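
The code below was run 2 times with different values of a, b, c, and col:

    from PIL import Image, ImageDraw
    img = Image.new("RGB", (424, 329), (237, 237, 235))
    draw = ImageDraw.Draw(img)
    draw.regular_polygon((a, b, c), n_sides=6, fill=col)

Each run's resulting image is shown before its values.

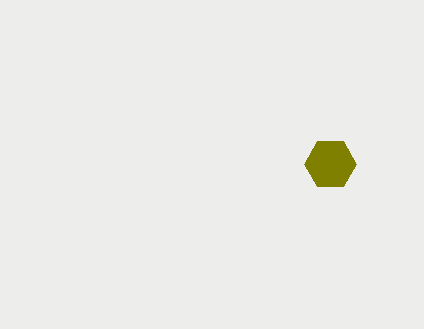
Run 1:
a = 330; b = 164; c = 26; col = 'olive'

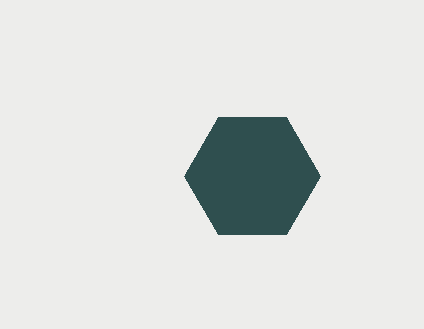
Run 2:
a = 252, b = 176, c = 68, col = 'darkslategray'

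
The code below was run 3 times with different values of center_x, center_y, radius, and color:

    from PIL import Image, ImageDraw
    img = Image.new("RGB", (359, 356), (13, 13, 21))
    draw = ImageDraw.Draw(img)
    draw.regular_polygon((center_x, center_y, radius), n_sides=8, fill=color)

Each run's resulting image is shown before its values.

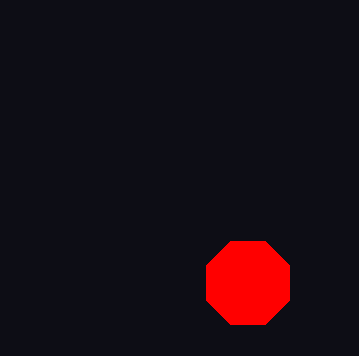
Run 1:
center_x = 248
center_y = 283
radius = 45
color = 'red'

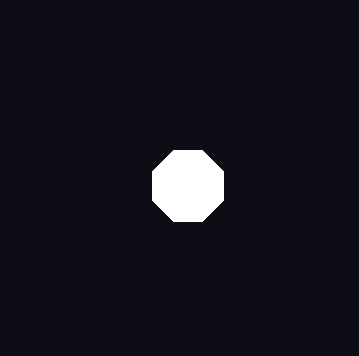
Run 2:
center_x = 188
center_y = 186
radius = 38
color = 'white'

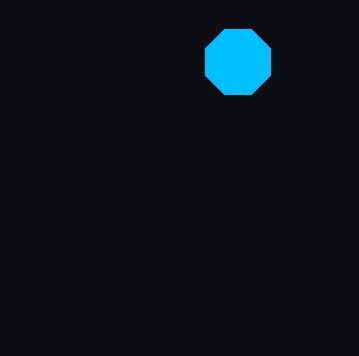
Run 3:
center_x = 238
center_y = 62
radius = 35
color = 'deepskyblue'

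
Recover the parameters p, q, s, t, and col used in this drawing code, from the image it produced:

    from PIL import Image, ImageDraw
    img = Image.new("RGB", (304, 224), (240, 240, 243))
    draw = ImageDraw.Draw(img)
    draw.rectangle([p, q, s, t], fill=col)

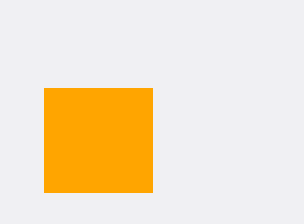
p = 44
q = 88
s = 152
t = 192
col = 'orange'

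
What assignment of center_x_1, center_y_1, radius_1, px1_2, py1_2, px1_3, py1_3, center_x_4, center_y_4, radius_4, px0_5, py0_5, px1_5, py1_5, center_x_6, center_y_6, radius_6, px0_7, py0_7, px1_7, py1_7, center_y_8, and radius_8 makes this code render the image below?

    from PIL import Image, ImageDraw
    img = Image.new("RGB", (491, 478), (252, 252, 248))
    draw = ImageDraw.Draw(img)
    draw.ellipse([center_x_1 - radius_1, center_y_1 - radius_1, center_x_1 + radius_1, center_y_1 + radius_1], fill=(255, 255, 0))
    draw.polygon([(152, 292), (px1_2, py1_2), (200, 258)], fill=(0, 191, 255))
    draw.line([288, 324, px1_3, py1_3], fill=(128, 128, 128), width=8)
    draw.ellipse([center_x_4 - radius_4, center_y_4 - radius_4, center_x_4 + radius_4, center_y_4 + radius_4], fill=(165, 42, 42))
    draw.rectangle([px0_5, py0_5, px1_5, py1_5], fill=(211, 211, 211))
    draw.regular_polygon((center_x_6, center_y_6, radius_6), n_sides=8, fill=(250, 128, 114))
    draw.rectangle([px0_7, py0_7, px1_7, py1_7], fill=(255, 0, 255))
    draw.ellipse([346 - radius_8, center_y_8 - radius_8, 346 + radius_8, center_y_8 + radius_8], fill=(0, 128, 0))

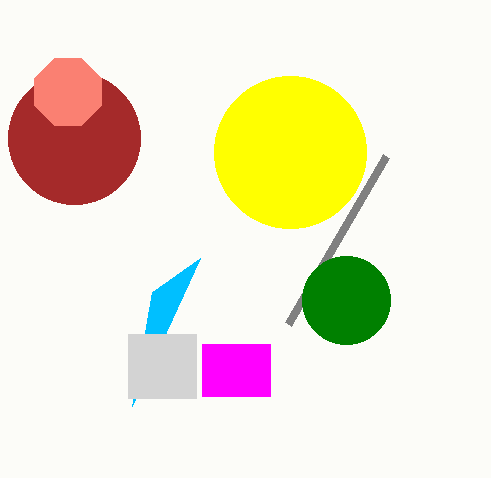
center_x_1 = 290, center_y_1 = 152, radius_1 = 76, px1_2 = 132, py1_2 = 406, px1_3 = 386, py1_3 = 156, center_x_4 = 74, center_y_4 = 138, radius_4 = 66, px0_5 = 128, py0_5 = 334, px1_5 = 196, py1_5 = 398, center_x_6 = 68, center_y_6 = 92, radius_6 = 36, px0_7 = 202, py0_7 = 344, px1_7 = 270, py1_7 = 396, center_y_8 = 300, radius_8 = 44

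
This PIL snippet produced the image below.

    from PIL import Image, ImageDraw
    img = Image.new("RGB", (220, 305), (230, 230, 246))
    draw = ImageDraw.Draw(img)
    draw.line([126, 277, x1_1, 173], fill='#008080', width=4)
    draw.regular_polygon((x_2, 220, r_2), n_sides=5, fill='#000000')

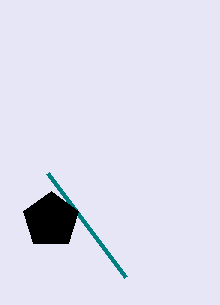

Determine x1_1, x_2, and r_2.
x1_1 = 48, x_2 = 51, r_2 = 29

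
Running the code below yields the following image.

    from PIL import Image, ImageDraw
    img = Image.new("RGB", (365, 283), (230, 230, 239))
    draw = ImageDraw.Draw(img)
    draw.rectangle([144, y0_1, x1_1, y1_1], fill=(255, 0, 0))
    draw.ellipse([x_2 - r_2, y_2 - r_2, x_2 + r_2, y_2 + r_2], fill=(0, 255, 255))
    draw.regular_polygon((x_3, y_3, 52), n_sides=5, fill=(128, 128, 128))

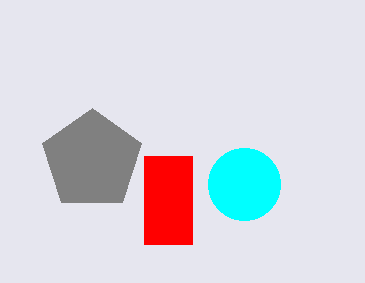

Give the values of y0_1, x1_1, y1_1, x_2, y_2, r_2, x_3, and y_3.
y0_1 = 156, x1_1 = 192, y1_1 = 244, x_2 = 244, y_2 = 184, r_2 = 36, x_3 = 92, y_3 = 160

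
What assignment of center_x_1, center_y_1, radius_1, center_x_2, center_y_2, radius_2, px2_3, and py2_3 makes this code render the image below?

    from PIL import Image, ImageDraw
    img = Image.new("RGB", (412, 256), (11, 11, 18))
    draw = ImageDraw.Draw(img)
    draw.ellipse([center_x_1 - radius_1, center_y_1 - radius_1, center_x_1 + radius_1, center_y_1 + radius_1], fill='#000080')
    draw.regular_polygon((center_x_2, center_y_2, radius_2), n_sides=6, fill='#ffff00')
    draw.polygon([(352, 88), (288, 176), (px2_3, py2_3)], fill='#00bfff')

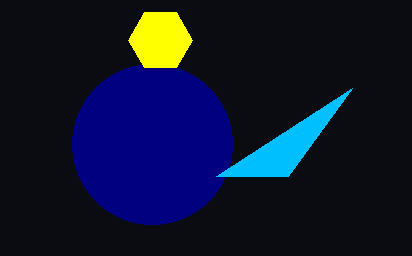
center_x_1 = 152; center_y_1 = 144; radius_1 = 80; center_x_2 = 160; center_y_2 = 40; radius_2 = 32; px2_3 = 216; py2_3 = 176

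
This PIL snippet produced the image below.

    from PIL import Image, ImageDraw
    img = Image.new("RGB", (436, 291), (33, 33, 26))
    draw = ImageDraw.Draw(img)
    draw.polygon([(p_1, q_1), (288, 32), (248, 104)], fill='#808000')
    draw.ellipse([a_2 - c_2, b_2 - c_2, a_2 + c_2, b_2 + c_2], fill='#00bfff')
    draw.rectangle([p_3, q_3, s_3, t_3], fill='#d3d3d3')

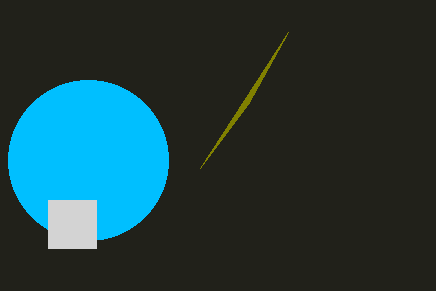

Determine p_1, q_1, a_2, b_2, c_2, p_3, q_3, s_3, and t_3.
p_1 = 200
q_1 = 168
a_2 = 88
b_2 = 160
c_2 = 80
p_3 = 48
q_3 = 200
s_3 = 96
t_3 = 248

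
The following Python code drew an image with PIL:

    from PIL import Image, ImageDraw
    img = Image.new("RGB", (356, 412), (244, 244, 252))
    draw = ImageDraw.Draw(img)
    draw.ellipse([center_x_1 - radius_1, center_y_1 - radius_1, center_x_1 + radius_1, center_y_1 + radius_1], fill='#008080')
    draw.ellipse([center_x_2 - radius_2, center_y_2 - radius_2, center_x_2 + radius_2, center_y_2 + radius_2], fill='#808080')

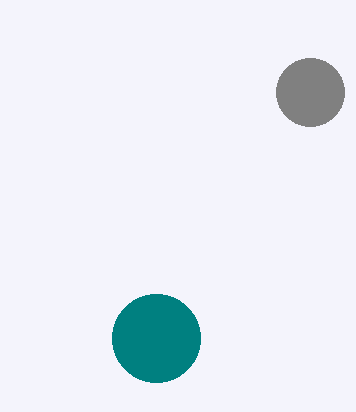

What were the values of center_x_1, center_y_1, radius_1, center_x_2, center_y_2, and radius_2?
center_x_1 = 156, center_y_1 = 338, radius_1 = 44, center_x_2 = 310, center_y_2 = 92, radius_2 = 34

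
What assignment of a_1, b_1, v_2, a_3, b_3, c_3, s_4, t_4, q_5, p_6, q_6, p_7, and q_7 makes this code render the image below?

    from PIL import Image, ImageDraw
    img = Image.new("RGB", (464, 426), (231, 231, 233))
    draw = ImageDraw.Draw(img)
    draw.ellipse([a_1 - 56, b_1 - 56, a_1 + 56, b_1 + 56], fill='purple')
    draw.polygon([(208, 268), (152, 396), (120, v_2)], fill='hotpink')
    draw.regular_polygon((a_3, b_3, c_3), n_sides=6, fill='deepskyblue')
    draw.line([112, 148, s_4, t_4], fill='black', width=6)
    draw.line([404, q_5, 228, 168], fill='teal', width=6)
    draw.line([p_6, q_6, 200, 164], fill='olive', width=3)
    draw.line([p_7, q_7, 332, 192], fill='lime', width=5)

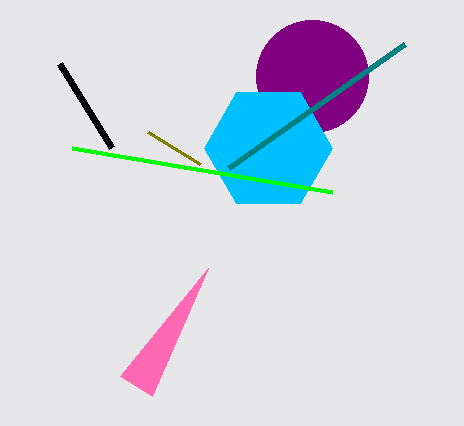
a_1 = 312; b_1 = 76; v_2 = 376; a_3 = 268; b_3 = 148; c_3 = 64; s_4 = 60; t_4 = 64; q_5 = 44; p_6 = 148; q_6 = 132; p_7 = 72; q_7 = 148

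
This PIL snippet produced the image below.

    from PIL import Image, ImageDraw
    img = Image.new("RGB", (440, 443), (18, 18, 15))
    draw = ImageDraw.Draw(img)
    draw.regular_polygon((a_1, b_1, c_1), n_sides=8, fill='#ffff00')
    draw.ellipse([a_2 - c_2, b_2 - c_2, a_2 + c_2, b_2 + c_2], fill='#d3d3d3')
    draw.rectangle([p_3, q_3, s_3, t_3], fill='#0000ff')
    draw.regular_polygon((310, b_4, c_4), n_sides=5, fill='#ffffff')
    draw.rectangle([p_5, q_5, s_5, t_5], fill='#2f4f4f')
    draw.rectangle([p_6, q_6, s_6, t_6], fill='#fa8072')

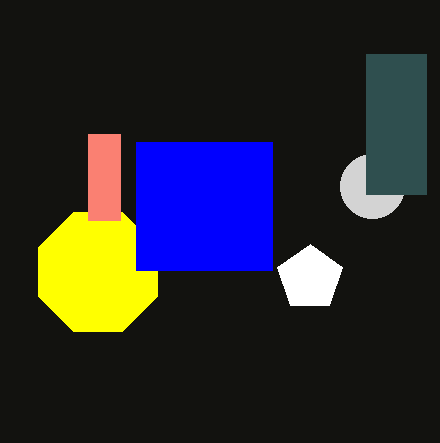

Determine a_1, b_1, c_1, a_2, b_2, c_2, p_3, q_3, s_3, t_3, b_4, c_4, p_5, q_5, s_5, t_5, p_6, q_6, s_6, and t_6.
a_1 = 98
b_1 = 272
c_1 = 64
a_2 = 372
b_2 = 186
c_2 = 32
p_3 = 136
q_3 = 142
s_3 = 272
t_3 = 270
b_4 = 278
c_4 = 34
p_5 = 366
q_5 = 54
s_5 = 426
t_5 = 194
p_6 = 88
q_6 = 134
s_6 = 120
t_6 = 220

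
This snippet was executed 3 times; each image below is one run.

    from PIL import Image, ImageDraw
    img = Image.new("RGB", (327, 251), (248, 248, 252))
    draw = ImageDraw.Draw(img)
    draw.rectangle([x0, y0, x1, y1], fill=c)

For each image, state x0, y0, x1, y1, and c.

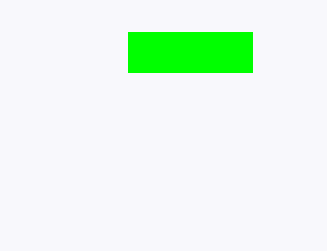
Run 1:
x0 = 128; y0 = 32; x1 = 252; y1 = 72; c = 'lime'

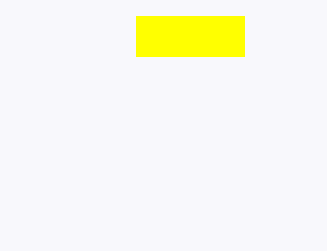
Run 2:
x0 = 136; y0 = 16; x1 = 244; y1 = 56; c = 'yellow'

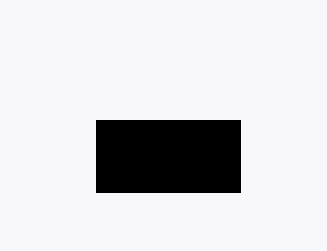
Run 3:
x0 = 96; y0 = 120; x1 = 240; y1 = 192; c = 'black'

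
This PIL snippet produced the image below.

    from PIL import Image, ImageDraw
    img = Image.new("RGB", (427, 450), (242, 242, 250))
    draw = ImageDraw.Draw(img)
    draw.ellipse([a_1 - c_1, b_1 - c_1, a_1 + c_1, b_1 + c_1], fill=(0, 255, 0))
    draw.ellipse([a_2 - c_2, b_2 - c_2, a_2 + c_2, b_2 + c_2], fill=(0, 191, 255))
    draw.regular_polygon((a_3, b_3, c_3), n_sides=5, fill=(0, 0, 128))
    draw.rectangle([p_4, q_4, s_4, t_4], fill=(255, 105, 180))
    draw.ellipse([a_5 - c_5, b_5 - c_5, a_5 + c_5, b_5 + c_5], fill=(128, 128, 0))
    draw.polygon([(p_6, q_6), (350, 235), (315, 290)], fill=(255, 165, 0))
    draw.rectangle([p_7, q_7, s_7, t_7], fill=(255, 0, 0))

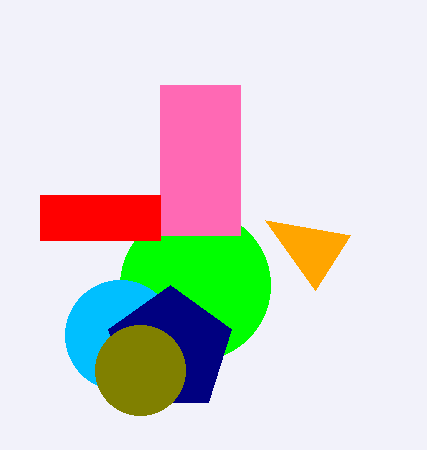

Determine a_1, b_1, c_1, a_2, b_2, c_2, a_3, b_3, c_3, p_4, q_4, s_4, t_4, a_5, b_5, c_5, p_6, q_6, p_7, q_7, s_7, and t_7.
a_1 = 195, b_1 = 285, c_1 = 75, a_2 = 120, b_2 = 335, c_2 = 55, a_3 = 170, b_3 = 350, c_3 = 65, p_4 = 160, q_4 = 85, s_4 = 240, t_4 = 235, a_5 = 140, b_5 = 370, c_5 = 45, p_6 = 265, q_6 = 220, p_7 = 40, q_7 = 195, s_7 = 160, t_7 = 240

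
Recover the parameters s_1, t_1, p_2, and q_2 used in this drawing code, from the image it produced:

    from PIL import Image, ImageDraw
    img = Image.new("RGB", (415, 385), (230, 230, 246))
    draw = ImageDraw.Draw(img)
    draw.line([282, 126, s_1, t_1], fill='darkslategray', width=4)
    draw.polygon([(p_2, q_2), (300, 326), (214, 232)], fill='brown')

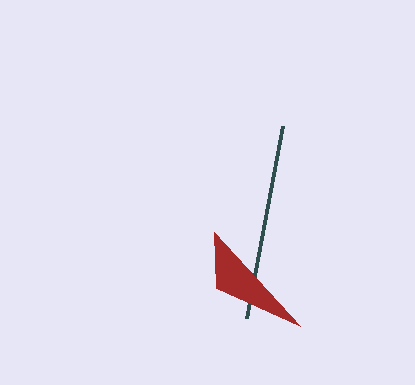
s_1 = 246, t_1 = 318, p_2 = 216, q_2 = 288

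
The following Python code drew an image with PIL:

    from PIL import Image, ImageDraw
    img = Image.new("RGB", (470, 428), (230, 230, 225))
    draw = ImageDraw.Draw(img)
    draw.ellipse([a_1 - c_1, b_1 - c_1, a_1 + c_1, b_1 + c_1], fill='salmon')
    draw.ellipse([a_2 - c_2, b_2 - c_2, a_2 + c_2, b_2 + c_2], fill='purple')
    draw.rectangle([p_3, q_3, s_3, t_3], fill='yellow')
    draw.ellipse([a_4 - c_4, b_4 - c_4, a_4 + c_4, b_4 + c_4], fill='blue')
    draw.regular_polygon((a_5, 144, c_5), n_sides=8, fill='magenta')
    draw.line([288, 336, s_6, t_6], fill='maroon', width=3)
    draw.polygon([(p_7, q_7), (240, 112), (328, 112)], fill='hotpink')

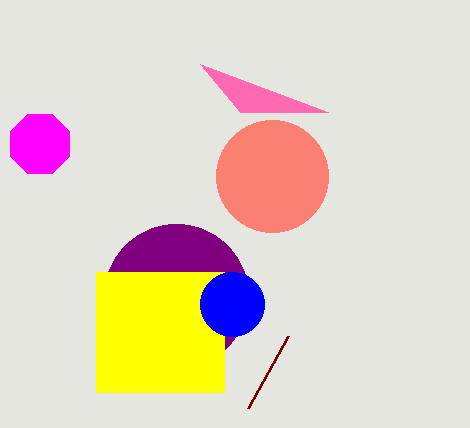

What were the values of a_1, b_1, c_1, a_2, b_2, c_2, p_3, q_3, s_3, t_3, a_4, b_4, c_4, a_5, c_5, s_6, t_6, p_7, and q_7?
a_1 = 272; b_1 = 176; c_1 = 56; a_2 = 176; b_2 = 296; c_2 = 72; p_3 = 96; q_3 = 272; s_3 = 224; t_3 = 392; a_4 = 232; b_4 = 304; c_4 = 32; a_5 = 40; c_5 = 32; s_6 = 248; t_6 = 408; p_7 = 200; q_7 = 64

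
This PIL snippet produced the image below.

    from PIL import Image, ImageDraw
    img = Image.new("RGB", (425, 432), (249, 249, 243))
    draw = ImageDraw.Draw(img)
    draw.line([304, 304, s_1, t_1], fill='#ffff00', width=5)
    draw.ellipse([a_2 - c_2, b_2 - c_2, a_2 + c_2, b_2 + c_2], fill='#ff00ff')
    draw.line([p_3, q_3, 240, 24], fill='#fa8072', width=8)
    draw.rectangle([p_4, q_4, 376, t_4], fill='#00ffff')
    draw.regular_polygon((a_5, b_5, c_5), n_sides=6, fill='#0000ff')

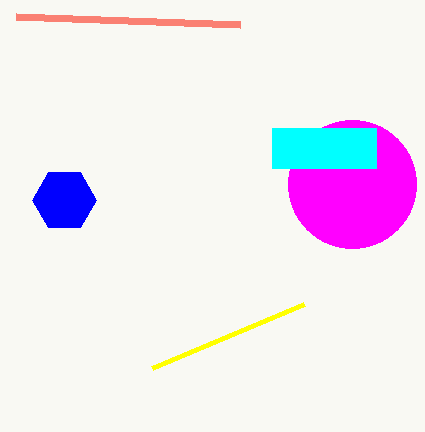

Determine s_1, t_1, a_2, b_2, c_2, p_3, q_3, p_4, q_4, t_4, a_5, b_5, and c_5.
s_1 = 152; t_1 = 368; a_2 = 352; b_2 = 184; c_2 = 64; p_3 = 16; q_3 = 16; p_4 = 272; q_4 = 128; t_4 = 168; a_5 = 64; b_5 = 200; c_5 = 32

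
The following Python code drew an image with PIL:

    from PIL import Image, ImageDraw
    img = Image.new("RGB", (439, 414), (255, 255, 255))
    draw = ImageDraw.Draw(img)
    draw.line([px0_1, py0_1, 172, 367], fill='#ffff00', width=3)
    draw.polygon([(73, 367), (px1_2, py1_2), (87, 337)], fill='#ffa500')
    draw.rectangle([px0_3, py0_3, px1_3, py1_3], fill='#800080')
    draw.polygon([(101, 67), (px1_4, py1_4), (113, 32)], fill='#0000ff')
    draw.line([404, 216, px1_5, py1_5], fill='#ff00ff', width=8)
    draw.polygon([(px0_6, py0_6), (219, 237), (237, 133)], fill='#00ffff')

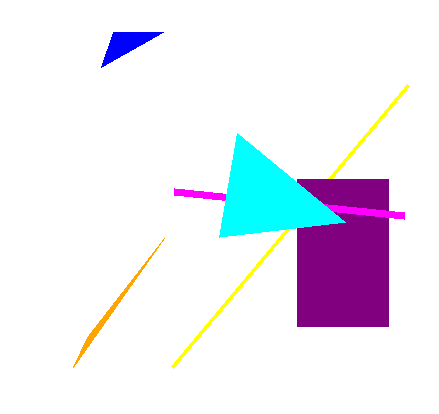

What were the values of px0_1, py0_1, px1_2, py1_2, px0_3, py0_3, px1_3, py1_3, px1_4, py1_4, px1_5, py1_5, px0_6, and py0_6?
px0_1 = 408
py0_1 = 85
px1_2 = 164
py1_2 = 238
px0_3 = 297
py0_3 = 179
px1_3 = 388
py1_3 = 326
px1_4 = 163
py1_4 = 32
px1_5 = 174
py1_5 = 192
px0_6 = 345
py0_6 = 222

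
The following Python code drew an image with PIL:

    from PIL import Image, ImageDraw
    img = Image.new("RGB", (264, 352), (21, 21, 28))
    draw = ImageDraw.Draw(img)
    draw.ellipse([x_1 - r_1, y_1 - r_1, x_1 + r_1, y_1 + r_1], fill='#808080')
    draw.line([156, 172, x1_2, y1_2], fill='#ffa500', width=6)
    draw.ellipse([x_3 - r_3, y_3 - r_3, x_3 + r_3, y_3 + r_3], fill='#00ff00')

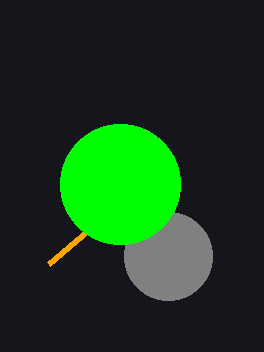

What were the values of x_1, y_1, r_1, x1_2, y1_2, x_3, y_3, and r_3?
x_1 = 168; y_1 = 256; r_1 = 44; x1_2 = 48; y1_2 = 264; x_3 = 120; y_3 = 184; r_3 = 60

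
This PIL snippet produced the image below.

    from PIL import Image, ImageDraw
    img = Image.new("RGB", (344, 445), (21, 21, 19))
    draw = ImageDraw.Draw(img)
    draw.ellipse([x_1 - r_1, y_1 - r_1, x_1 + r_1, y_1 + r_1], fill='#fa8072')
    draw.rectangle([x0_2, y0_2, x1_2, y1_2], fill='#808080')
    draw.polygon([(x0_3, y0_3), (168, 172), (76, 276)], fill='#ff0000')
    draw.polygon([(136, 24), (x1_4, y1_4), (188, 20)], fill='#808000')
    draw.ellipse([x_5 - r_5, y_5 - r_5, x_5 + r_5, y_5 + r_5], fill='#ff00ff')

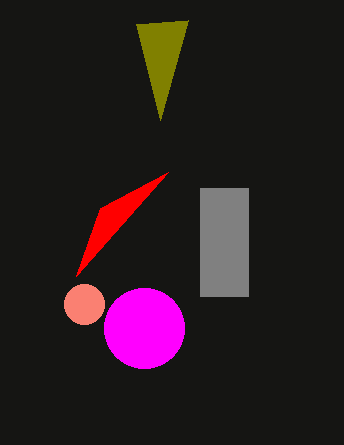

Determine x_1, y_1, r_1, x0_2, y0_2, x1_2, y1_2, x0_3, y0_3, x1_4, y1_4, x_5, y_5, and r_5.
x_1 = 84, y_1 = 304, r_1 = 20, x0_2 = 200, y0_2 = 188, x1_2 = 248, y1_2 = 296, x0_3 = 100, y0_3 = 208, x1_4 = 160, y1_4 = 120, x_5 = 144, y_5 = 328, r_5 = 40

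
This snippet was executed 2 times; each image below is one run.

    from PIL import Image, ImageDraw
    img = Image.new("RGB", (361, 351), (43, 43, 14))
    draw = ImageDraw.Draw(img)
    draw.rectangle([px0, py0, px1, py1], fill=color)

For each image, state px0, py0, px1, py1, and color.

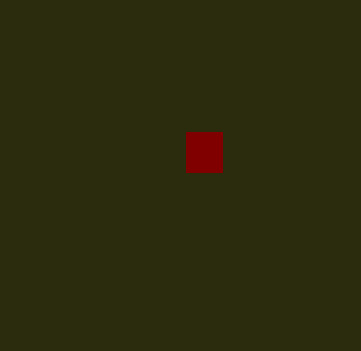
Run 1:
px0 = 186, py0 = 132, px1 = 222, py1 = 172, color = 'maroon'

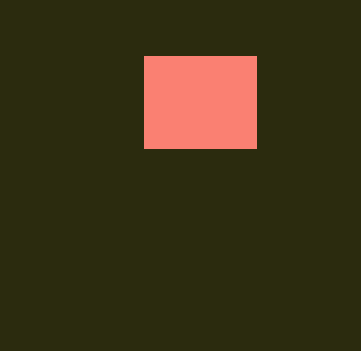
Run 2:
px0 = 144, py0 = 56, px1 = 256, py1 = 148, color = 'salmon'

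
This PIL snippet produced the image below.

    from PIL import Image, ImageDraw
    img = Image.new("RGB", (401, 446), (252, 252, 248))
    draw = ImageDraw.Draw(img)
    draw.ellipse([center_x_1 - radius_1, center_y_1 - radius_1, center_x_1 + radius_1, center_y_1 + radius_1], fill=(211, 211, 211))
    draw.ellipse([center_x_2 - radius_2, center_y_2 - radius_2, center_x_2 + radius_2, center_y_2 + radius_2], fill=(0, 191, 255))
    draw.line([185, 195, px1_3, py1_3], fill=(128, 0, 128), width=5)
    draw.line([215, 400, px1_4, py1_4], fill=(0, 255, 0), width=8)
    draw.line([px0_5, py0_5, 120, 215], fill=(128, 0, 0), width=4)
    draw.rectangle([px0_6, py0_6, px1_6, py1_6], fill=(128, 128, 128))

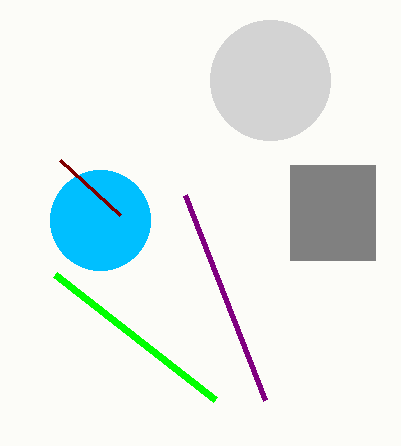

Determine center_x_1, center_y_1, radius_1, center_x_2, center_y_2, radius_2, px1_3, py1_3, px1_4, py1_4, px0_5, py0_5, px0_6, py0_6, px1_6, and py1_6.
center_x_1 = 270
center_y_1 = 80
radius_1 = 60
center_x_2 = 100
center_y_2 = 220
radius_2 = 50
px1_3 = 265
py1_3 = 400
px1_4 = 55
py1_4 = 275
px0_5 = 60
py0_5 = 160
px0_6 = 290
py0_6 = 165
px1_6 = 375
py1_6 = 260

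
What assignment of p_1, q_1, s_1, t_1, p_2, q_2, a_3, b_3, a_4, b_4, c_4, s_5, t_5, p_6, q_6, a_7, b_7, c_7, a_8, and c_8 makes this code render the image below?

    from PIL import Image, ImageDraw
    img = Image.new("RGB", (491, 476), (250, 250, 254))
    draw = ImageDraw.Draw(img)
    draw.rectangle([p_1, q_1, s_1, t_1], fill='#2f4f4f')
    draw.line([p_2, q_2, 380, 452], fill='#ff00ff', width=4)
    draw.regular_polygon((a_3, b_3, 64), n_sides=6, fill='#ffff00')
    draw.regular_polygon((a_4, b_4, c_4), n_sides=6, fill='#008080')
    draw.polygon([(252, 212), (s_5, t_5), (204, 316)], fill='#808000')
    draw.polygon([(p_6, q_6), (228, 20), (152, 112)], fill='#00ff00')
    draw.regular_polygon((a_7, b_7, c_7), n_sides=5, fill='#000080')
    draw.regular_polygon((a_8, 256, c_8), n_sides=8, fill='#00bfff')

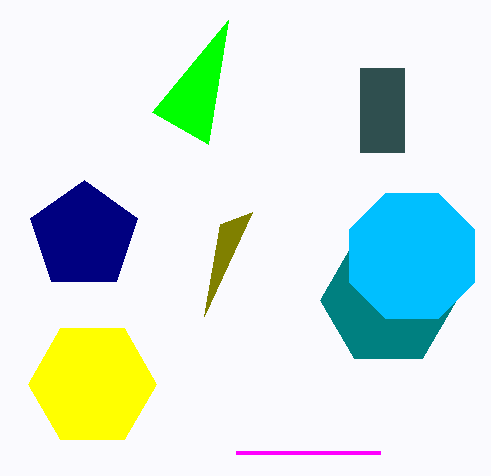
p_1 = 360, q_1 = 68, s_1 = 404, t_1 = 152, p_2 = 236, q_2 = 452, a_3 = 92, b_3 = 384, a_4 = 388, b_4 = 300, c_4 = 68, s_5 = 220, t_5 = 224, p_6 = 208, q_6 = 144, a_7 = 84, b_7 = 236, c_7 = 56, a_8 = 412, c_8 = 68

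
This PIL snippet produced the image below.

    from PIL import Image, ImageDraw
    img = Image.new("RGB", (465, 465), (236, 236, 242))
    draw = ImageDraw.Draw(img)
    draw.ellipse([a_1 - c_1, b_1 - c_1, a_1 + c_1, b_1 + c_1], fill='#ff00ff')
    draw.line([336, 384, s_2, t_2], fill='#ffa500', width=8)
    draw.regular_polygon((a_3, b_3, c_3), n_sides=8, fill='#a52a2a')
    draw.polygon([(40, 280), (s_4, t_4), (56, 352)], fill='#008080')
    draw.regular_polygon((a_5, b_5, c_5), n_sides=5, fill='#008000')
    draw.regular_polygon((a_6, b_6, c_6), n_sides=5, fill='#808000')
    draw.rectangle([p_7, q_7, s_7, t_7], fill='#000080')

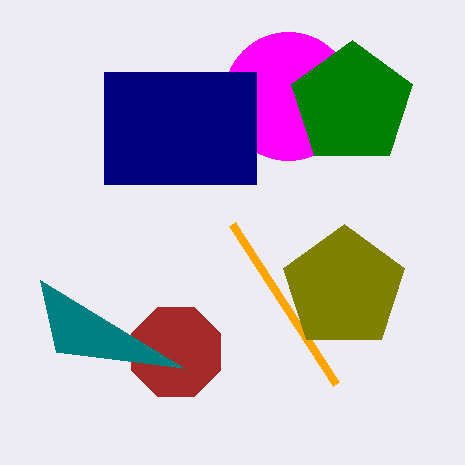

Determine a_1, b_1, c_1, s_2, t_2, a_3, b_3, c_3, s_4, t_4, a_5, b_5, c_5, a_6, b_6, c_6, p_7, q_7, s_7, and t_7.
a_1 = 288
b_1 = 96
c_1 = 64
s_2 = 232
t_2 = 224
a_3 = 176
b_3 = 352
c_3 = 48
s_4 = 184
t_4 = 368
a_5 = 352
b_5 = 104
c_5 = 64
a_6 = 344
b_6 = 288
c_6 = 64
p_7 = 104
q_7 = 72
s_7 = 256
t_7 = 184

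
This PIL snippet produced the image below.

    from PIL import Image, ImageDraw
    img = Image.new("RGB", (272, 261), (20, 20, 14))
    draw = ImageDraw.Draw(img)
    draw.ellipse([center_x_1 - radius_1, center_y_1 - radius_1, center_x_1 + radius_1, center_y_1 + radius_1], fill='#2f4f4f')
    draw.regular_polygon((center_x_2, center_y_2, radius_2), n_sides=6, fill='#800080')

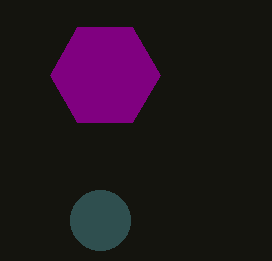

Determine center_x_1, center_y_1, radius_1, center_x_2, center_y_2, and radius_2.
center_x_1 = 100; center_y_1 = 220; radius_1 = 30; center_x_2 = 105; center_y_2 = 75; radius_2 = 55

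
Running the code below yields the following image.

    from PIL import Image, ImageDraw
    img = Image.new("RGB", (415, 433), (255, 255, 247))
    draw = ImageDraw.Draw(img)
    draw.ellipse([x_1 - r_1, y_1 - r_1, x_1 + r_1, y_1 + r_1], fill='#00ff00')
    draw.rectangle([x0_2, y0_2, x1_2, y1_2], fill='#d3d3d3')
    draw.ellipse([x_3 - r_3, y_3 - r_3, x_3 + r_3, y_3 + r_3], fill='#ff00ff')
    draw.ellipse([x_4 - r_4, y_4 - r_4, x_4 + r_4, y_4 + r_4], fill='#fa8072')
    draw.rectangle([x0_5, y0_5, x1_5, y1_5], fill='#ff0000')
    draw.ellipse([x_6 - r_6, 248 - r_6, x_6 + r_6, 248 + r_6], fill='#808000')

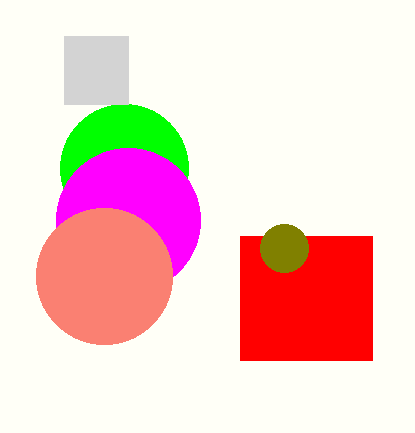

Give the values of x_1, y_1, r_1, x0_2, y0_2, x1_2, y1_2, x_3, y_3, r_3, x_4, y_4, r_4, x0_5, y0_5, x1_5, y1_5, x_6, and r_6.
x_1 = 124; y_1 = 168; r_1 = 64; x0_2 = 64; y0_2 = 36; x1_2 = 128; y1_2 = 104; x_3 = 128; y_3 = 220; r_3 = 72; x_4 = 104; y_4 = 276; r_4 = 68; x0_5 = 240; y0_5 = 236; x1_5 = 372; y1_5 = 360; x_6 = 284; r_6 = 24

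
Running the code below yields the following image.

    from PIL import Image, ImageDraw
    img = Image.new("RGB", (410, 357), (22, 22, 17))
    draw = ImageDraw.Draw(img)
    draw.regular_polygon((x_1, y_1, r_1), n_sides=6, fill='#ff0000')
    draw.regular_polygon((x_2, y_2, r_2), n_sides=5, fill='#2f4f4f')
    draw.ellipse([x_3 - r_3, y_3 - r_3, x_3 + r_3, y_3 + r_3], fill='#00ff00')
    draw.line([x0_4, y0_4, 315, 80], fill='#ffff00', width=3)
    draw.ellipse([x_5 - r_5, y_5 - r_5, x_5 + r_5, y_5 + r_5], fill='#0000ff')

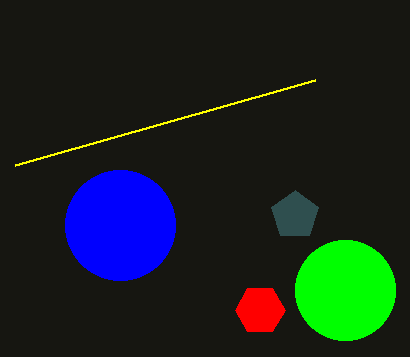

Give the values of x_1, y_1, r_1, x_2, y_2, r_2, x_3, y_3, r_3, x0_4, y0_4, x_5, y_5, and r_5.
x_1 = 260
y_1 = 310
r_1 = 25
x_2 = 295
y_2 = 215
r_2 = 25
x_3 = 345
y_3 = 290
r_3 = 50
x0_4 = 15
y0_4 = 165
x_5 = 120
y_5 = 225
r_5 = 55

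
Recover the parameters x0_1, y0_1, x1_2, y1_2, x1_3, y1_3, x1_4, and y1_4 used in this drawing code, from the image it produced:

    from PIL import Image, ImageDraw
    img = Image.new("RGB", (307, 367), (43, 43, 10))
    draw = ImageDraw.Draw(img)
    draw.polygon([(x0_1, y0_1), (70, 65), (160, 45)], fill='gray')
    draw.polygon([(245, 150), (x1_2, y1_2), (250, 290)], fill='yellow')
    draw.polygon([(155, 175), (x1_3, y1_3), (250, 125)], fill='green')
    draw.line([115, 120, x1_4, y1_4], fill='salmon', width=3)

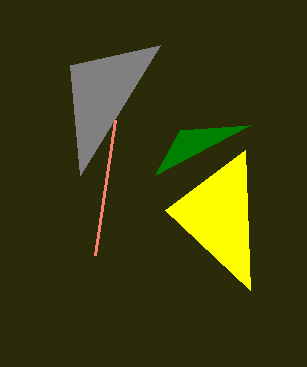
x0_1 = 80
y0_1 = 175
x1_2 = 165
y1_2 = 210
x1_3 = 180
y1_3 = 130
x1_4 = 95
y1_4 = 255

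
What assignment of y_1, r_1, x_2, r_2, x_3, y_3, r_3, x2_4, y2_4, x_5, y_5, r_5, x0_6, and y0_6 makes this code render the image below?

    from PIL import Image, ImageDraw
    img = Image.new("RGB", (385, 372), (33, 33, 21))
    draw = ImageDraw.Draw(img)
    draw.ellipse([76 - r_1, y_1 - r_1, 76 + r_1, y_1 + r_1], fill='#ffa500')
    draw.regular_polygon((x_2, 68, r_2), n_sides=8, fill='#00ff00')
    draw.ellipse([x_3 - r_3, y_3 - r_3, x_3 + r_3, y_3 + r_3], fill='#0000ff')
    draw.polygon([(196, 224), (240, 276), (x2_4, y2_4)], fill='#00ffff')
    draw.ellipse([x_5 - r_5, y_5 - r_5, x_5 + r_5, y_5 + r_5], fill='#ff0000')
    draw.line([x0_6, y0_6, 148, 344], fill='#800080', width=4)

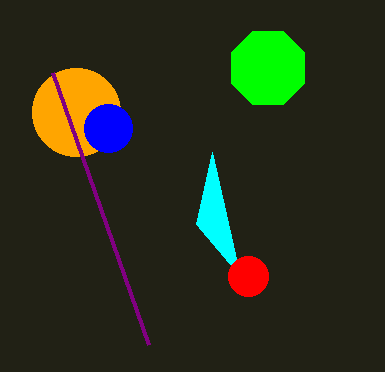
y_1 = 112, r_1 = 44, x_2 = 268, r_2 = 40, x_3 = 108, y_3 = 128, r_3 = 24, x2_4 = 212, y2_4 = 152, x_5 = 248, y_5 = 276, r_5 = 20, x0_6 = 52, y0_6 = 72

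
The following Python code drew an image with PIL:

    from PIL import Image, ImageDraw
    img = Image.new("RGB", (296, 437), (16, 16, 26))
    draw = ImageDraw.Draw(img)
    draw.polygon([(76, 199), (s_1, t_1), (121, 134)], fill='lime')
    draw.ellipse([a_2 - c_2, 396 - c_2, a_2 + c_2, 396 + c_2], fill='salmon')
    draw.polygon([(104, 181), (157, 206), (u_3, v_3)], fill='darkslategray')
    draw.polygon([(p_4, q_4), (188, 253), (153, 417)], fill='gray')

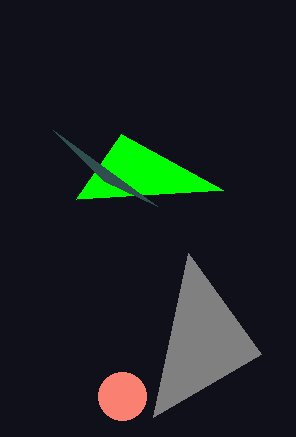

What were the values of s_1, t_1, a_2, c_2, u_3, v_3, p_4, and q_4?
s_1 = 223, t_1 = 190, a_2 = 122, c_2 = 24, u_3 = 53, v_3 = 130, p_4 = 261, q_4 = 354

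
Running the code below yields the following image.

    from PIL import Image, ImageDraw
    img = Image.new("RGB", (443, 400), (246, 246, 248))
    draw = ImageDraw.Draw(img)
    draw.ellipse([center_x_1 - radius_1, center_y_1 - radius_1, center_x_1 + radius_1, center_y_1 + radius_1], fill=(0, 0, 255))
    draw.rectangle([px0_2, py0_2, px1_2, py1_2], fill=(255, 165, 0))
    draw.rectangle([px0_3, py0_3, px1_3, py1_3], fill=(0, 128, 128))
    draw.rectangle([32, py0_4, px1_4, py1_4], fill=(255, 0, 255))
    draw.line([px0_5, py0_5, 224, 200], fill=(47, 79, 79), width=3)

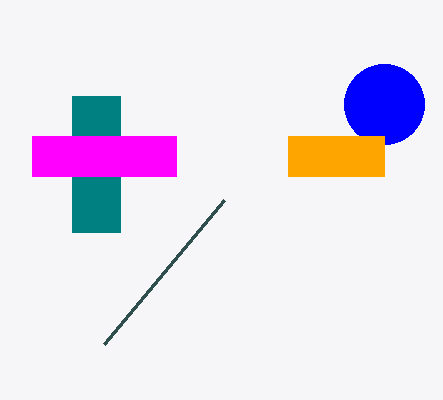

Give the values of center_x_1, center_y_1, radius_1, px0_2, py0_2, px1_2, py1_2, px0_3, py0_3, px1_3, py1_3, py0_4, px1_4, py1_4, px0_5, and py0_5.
center_x_1 = 384
center_y_1 = 104
radius_1 = 40
px0_2 = 288
py0_2 = 136
px1_2 = 384
py1_2 = 176
px0_3 = 72
py0_3 = 96
px1_3 = 120
py1_3 = 232
py0_4 = 136
px1_4 = 176
py1_4 = 176
px0_5 = 104
py0_5 = 344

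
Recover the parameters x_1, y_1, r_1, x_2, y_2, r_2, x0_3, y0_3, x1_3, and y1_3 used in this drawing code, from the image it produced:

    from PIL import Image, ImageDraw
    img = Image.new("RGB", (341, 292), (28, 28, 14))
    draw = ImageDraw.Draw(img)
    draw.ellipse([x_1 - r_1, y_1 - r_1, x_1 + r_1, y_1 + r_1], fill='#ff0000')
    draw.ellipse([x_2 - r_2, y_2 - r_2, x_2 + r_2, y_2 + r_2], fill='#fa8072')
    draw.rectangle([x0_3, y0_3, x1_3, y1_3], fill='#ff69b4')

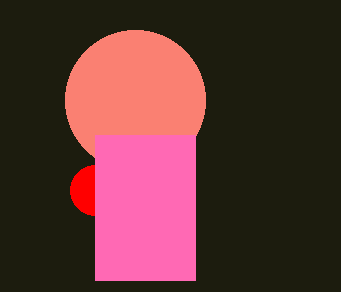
x_1 = 95
y_1 = 190
r_1 = 25
x_2 = 135
y_2 = 100
r_2 = 70
x0_3 = 95
y0_3 = 135
x1_3 = 195
y1_3 = 280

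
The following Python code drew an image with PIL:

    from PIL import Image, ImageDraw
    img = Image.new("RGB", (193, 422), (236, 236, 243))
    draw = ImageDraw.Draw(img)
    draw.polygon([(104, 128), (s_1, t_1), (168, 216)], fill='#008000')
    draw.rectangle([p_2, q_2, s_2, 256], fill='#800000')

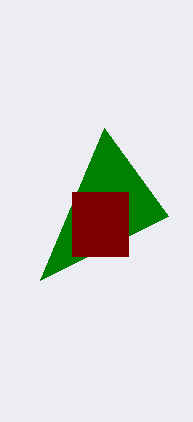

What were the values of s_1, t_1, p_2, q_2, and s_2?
s_1 = 40
t_1 = 280
p_2 = 72
q_2 = 192
s_2 = 128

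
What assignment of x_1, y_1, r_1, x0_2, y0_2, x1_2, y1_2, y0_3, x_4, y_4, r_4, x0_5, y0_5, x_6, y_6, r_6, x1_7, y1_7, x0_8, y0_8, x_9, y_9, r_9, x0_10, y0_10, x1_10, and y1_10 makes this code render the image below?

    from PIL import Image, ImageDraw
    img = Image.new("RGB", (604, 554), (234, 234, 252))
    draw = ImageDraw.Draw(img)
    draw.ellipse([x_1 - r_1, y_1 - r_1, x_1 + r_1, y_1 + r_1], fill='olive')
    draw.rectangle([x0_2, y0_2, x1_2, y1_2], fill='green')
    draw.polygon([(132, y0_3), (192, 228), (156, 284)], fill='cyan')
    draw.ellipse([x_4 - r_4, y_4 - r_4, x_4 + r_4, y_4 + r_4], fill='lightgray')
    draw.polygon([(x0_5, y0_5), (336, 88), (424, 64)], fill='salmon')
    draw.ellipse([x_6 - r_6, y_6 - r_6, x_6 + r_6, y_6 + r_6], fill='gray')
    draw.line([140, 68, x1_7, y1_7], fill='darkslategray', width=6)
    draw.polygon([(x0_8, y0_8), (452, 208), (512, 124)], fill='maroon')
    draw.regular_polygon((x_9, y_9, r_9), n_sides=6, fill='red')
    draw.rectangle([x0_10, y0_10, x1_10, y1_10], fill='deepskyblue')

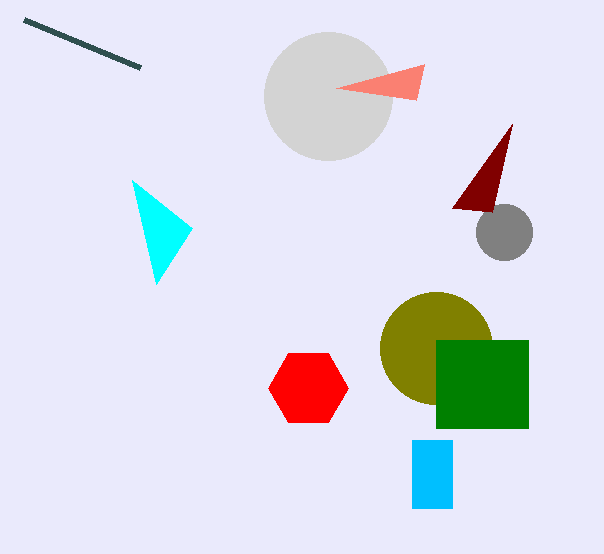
x_1 = 436, y_1 = 348, r_1 = 56, x0_2 = 436, y0_2 = 340, x1_2 = 528, y1_2 = 428, y0_3 = 180, x_4 = 328, y_4 = 96, r_4 = 64, x0_5 = 416, y0_5 = 100, x_6 = 504, y_6 = 232, r_6 = 28, x1_7 = 24, y1_7 = 20, x0_8 = 492, y0_8 = 212, x_9 = 308, y_9 = 388, r_9 = 40, x0_10 = 412, y0_10 = 440, x1_10 = 452, y1_10 = 508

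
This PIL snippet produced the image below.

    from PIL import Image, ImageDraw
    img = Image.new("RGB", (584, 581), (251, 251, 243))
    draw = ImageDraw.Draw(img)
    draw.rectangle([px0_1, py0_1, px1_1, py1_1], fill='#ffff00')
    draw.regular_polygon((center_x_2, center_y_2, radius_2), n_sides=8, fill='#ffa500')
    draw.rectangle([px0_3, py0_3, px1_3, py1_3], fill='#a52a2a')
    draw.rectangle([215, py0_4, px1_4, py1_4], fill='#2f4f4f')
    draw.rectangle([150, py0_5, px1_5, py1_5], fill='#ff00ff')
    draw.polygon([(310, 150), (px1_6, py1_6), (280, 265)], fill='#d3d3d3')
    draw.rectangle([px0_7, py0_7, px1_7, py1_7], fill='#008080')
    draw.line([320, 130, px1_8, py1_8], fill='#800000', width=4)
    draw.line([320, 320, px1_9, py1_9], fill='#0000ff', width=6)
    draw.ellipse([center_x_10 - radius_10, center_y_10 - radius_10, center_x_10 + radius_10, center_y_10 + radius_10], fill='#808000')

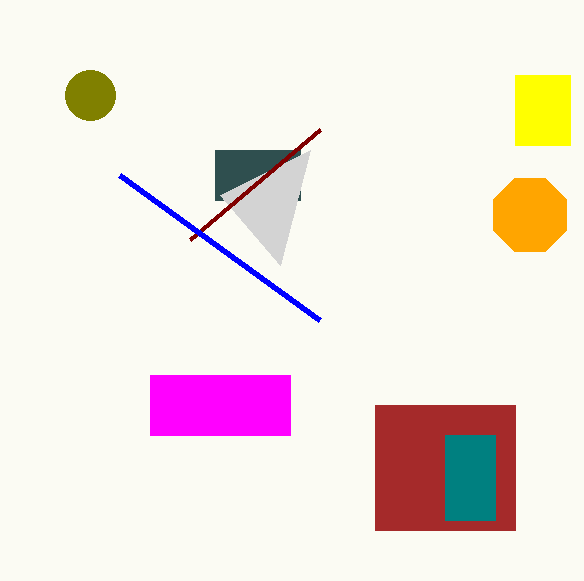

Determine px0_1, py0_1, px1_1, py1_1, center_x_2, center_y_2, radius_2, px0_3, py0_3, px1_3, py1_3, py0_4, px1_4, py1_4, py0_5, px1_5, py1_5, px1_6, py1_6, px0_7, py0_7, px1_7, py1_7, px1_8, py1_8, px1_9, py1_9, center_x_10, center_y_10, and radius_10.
px0_1 = 515; py0_1 = 75; px1_1 = 570; py1_1 = 145; center_x_2 = 530; center_y_2 = 215; radius_2 = 40; px0_3 = 375; py0_3 = 405; px1_3 = 515; py1_3 = 530; py0_4 = 150; px1_4 = 300; py1_4 = 200; py0_5 = 375; px1_5 = 290; py1_5 = 435; px1_6 = 220; py1_6 = 195; px0_7 = 445; py0_7 = 435; px1_7 = 495; py1_7 = 520; px1_8 = 190; py1_8 = 240; px1_9 = 120; py1_9 = 175; center_x_10 = 90; center_y_10 = 95; radius_10 = 25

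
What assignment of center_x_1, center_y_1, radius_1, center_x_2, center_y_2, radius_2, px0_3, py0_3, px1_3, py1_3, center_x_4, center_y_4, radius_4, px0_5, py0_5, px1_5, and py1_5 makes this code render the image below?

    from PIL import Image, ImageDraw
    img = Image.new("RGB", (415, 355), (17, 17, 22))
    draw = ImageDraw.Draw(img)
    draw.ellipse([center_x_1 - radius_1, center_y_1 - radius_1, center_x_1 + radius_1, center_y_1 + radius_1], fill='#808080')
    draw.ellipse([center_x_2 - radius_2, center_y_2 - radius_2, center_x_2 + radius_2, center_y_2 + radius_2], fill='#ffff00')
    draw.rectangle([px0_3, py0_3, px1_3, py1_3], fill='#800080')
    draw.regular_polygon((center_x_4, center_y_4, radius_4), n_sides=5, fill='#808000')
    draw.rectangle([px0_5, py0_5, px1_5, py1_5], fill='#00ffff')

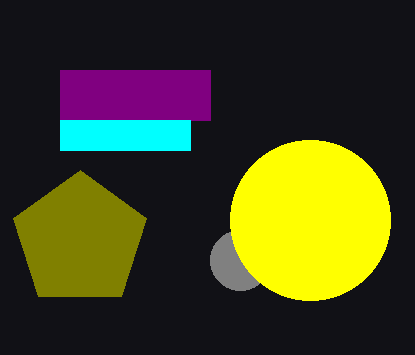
center_x_1 = 240, center_y_1 = 260, radius_1 = 30, center_x_2 = 310, center_y_2 = 220, radius_2 = 80, px0_3 = 60, py0_3 = 70, px1_3 = 210, py1_3 = 120, center_x_4 = 80, center_y_4 = 240, radius_4 = 70, px0_5 = 60, py0_5 = 120, px1_5 = 190, py1_5 = 150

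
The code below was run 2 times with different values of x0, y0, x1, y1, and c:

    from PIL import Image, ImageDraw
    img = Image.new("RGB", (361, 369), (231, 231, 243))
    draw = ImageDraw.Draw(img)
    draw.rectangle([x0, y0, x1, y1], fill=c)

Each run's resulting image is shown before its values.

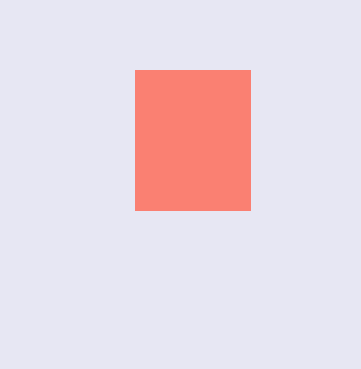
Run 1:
x0 = 135
y0 = 70
x1 = 250
y1 = 210
c = 'salmon'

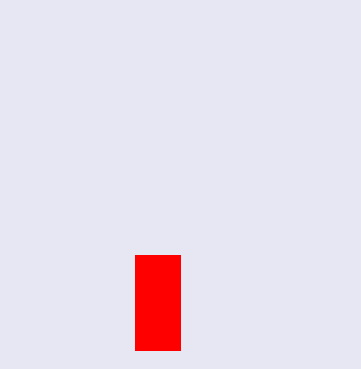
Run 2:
x0 = 135, y0 = 255, x1 = 180, y1 = 350, c = 'red'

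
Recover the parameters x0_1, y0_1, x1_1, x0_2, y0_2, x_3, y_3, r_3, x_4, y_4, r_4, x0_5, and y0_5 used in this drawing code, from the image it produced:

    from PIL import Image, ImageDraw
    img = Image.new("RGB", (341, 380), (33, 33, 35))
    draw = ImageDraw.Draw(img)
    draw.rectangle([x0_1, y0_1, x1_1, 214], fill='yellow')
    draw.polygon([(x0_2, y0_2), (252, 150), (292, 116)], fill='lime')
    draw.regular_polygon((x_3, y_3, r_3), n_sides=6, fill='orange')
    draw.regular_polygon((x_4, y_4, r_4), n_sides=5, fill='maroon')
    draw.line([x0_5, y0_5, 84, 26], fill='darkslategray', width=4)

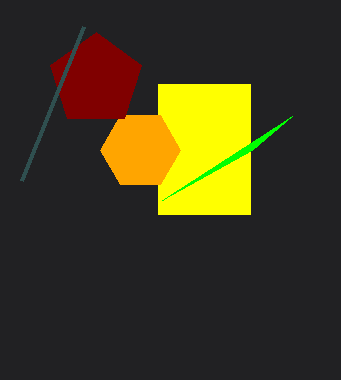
x0_1 = 158; y0_1 = 84; x1_1 = 250; x0_2 = 162; y0_2 = 200; x_3 = 140; y_3 = 150; r_3 = 40; x_4 = 96; y_4 = 80; r_4 = 48; x0_5 = 22; y0_5 = 180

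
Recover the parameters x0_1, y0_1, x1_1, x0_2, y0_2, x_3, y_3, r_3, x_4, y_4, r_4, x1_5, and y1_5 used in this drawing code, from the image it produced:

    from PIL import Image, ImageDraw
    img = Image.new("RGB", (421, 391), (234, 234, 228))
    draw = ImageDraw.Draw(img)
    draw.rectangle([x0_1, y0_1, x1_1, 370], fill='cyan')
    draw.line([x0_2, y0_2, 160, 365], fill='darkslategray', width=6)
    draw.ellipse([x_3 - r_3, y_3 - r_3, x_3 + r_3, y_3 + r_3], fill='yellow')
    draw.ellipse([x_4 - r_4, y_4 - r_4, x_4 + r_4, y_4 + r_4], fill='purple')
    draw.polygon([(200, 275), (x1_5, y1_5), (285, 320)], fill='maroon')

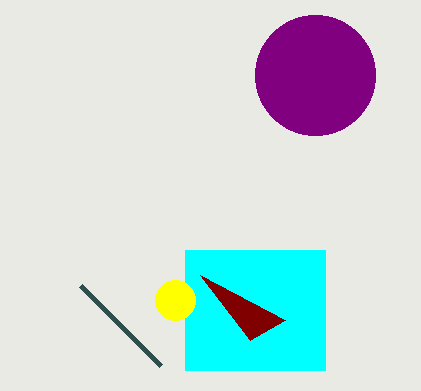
x0_1 = 185; y0_1 = 250; x1_1 = 325; x0_2 = 80; y0_2 = 285; x_3 = 175; y_3 = 300; r_3 = 20; x_4 = 315; y_4 = 75; r_4 = 60; x1_5 = 250; y1_5 = 340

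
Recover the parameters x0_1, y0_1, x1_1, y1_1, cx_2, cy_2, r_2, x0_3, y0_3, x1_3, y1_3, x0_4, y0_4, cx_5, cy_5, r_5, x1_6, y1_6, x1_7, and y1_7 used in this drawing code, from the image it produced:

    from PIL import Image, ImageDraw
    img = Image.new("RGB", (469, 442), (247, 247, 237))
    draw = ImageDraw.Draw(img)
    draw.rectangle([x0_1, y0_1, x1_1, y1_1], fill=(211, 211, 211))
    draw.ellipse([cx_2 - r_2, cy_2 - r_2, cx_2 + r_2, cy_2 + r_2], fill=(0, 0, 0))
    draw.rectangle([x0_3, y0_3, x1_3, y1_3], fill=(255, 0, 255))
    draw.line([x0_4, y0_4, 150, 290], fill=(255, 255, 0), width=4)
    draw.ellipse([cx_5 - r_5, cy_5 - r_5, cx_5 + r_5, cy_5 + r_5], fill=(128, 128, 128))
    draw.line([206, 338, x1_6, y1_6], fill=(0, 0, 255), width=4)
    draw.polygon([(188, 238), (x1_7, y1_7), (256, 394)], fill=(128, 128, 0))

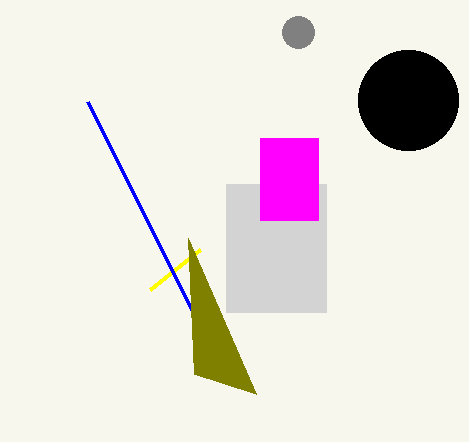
x0_1 = 226
y0_1 = 184
x1_1 = 326
y1_1 = 312
cx_2 = 408
cy_2 = 100
r_2 = 50
x0_3 = 260
y0_3 = 138
x1_3 = 318
y1_3 = 220
x0_4 = 200
y0_4 = 250
cx_5 = 298
cy_5 = 32
r_5 = 16
x1_6 = 88
y1_6 = 102
x1_7 = 194
y1_7 = 374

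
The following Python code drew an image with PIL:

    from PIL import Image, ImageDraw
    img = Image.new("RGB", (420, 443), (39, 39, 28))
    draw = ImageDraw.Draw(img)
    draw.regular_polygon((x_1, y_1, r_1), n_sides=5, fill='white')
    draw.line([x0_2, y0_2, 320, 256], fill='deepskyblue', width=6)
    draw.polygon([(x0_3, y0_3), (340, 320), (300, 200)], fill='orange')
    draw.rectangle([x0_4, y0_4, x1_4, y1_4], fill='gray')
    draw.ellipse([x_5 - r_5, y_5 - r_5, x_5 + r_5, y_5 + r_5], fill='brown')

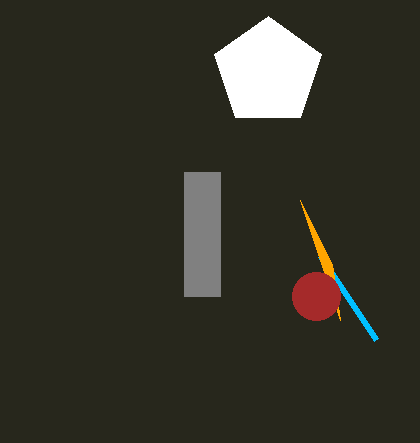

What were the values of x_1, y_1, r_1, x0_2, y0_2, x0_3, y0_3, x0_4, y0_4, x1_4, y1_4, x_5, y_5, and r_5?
x_1 = 268, y_1 = 72, r_1 = 56, x0_2 = 376, y0_2 = 340, x0_3 = 332, y0_3 = 264, x0_4 = 184, y0_4 = 172, x1_4 = 220, y1_4 = 296, x_5 = 316, y_5 = 296, r_5 = 24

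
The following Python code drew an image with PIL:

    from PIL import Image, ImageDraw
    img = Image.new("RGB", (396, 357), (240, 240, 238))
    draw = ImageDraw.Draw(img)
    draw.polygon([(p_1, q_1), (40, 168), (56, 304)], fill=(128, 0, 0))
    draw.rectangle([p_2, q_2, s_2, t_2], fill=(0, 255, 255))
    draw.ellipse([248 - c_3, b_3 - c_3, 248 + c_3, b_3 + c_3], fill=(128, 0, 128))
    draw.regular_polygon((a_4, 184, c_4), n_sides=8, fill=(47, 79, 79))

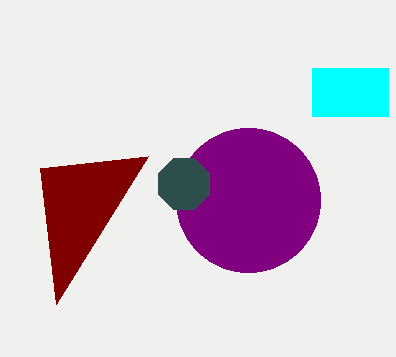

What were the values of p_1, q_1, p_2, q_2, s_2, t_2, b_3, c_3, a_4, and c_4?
p_1 = 148
q_1 = 156
p_2 = 312
q_2 = 68
s_2 = 388
t_2 = 116
b_3 = 200
c_3 = 72
a_4 = 184
c_4 = 28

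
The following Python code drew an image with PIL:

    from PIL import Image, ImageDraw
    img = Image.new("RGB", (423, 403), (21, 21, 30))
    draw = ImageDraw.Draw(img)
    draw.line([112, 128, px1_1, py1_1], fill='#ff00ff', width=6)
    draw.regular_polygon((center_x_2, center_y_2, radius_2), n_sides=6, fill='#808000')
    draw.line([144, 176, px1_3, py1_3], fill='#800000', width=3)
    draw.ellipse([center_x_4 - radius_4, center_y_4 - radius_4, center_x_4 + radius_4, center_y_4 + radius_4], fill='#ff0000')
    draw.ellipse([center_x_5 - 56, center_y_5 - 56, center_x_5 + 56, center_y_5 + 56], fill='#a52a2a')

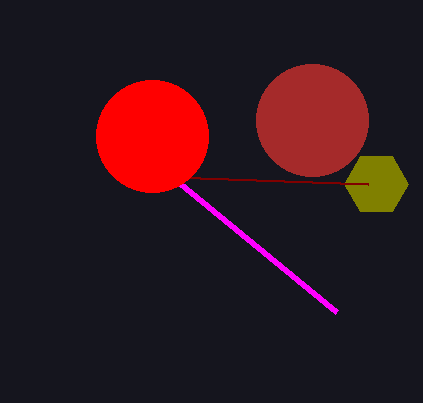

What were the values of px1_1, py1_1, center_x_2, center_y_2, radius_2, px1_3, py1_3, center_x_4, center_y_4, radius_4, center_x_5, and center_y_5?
px1_1 = 336, py1_1 = 312, center_x_2 = 376, center_y_2 = 184, radius_2 = 32, px1_3 = 368, py1_3 = 184, center_x_4 = 152, center_y_4 = 136, radius_4 = 56, center_x_5 = 312, center_y_5 = 120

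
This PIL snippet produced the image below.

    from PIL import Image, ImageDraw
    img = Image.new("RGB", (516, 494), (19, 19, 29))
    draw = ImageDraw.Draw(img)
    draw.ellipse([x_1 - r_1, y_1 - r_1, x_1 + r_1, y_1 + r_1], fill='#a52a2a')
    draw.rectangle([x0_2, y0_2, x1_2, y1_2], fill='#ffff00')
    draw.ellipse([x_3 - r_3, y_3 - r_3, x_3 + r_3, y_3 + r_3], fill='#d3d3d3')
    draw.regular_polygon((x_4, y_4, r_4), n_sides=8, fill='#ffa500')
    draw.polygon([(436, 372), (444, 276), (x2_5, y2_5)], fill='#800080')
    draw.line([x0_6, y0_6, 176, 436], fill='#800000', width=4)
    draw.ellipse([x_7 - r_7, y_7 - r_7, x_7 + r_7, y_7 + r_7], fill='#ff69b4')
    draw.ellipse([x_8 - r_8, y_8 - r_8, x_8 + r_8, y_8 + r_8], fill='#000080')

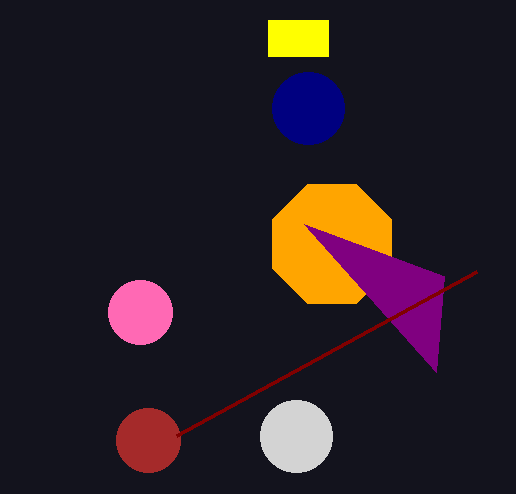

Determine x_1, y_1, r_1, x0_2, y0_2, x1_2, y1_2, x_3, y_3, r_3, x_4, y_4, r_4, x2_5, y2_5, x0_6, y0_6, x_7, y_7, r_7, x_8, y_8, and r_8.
x_1 = 148, y_1 = 440, r_1 = 32, x0_2 = 268, y0_2 = 20, x1_2 = 328, y1_2 = 56, x_3 = 296, y_3 = 436, r_3 = 36, x_4 = 332, y_4 = 244, r_4 = 64, x2_5 = 304, y2_5 = 224, x0_6 = 476, y0_6 = 272, x_7 = 140, y_7 = 312, r_7 = 32, x_8 = 308, y_8 = 108, r_8 = 36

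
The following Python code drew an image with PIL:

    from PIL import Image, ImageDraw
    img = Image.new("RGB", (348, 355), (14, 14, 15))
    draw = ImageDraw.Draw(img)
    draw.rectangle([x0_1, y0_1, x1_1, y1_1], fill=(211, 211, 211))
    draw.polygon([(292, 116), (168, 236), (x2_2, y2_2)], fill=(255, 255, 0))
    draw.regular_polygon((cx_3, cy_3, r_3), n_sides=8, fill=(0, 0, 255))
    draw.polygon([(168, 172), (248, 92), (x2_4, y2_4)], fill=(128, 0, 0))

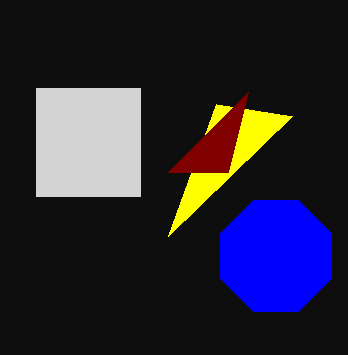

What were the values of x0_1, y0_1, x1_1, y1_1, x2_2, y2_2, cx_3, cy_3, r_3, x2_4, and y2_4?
x0_1 = 36
y0_1 = 88
x1_1 = 140
y1_1 = 196
x2_2 = 216
y2_2 = 104
cx_3 = 276
cy_3 = 256
r_3 = 60
x2_4 = 228
y2_4 = 172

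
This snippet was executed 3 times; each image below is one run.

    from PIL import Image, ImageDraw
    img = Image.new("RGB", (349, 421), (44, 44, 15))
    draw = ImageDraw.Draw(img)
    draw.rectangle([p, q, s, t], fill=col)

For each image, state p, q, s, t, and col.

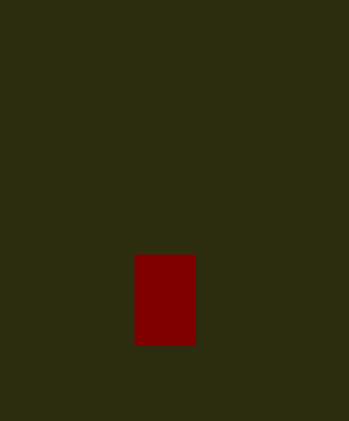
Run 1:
p = 135, q = 255, s = 195, t = 345, col = 'maroon'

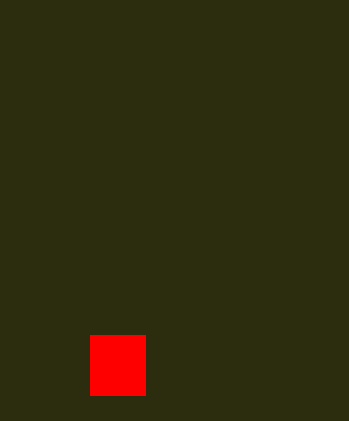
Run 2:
p = 90; q = 335; s = 145; t = 395; col = 'red'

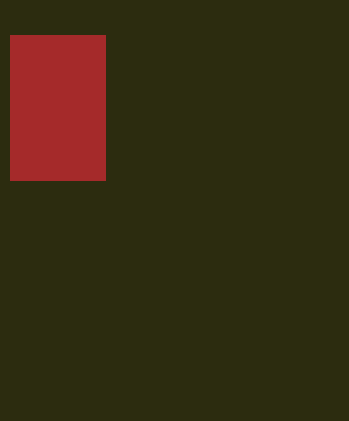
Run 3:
p = 10, q = 35, s = 105, t = 180, col = 'brown'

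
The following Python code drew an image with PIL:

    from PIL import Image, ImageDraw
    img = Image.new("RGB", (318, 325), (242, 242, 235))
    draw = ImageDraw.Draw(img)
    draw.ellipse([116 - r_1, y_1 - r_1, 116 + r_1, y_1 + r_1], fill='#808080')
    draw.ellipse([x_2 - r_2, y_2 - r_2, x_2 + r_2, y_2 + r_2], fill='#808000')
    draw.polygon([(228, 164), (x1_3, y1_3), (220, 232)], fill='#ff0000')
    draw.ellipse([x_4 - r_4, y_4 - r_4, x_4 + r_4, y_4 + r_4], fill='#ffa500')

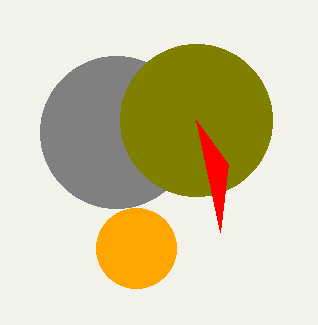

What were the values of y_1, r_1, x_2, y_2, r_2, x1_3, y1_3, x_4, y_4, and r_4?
y_1 = 132
r_1 = 76
x_2 = 196
y_2 = 120
r_2 = 76
x1_3 = 196
y1_3 = 120
x_4 = 136
y_4 = 248
r_4 = 40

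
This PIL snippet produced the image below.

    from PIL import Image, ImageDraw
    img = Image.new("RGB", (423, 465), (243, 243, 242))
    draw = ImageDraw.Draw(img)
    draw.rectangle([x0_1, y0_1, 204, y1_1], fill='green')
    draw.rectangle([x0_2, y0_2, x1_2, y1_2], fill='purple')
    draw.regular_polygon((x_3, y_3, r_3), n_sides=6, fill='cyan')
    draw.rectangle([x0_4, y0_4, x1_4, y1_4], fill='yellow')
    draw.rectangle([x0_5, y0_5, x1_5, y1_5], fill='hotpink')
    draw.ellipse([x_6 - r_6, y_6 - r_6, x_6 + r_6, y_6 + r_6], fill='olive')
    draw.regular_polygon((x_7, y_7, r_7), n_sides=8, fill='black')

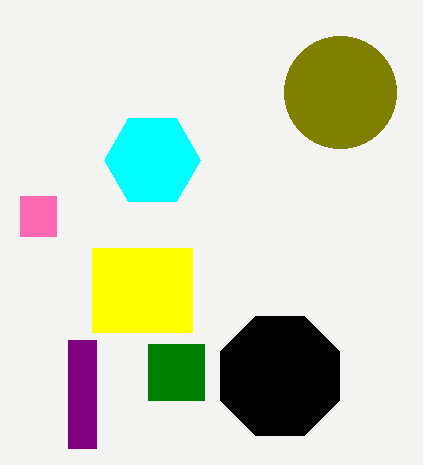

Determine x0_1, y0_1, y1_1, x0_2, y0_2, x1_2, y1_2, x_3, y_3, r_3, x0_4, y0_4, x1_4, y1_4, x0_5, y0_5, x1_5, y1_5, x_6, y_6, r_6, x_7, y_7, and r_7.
x0_1 = 148
y0_1 = 344
y1_1 = 400
x0_2 = 68
y0_2 = 340
x1_2 = 96
y1_2 = 448
x_3 = 152
y_3 = 160
r_3 = 48
x0_4 = 92
y0_4 = 248
x1_4 = 192
y1_4 = 332
x0_5 = 20
y0_5 = 196
x1_5 = 56
y1_5 = 236
x_6 = 340
y_6 = 92
r_6 = 56
x_7 = 280
y_7 = 376
r_7 = 64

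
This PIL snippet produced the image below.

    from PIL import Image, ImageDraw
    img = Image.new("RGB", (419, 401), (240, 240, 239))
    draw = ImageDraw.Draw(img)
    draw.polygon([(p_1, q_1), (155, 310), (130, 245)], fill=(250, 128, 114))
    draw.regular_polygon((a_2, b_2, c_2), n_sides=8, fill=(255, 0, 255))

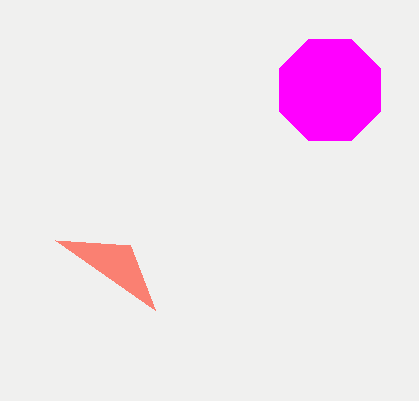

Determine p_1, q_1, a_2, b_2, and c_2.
p_1 = 55; q_1 = 240; a_2 = 330; b_2 = 90; c_2 = 55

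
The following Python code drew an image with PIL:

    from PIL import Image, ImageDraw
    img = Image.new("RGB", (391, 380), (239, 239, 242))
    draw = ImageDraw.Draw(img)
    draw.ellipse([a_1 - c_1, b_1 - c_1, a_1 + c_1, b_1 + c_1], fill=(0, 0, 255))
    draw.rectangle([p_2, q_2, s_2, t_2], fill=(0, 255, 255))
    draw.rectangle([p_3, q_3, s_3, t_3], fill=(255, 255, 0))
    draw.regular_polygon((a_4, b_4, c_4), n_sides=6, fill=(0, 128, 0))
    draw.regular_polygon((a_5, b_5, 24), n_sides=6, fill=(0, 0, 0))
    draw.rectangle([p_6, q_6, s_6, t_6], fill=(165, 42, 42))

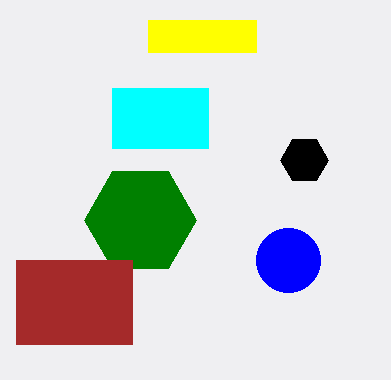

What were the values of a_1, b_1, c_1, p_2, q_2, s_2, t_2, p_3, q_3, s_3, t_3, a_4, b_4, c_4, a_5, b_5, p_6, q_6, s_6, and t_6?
a_1 = 288; b_1 = 260; c_1 = 32; p_2 = 112; q_2 = 88; s_2 = 208; t_2 = 148; p_3 = 148; q_3 = 20; s_3 = 256; t_3 = 52; a_4 = 140; b_4 = 220; c_4 = 56; a_5 = 304; b_5 = 160; p_6 = 16; q_6 = 260; s_6 = 132; t_6 = 344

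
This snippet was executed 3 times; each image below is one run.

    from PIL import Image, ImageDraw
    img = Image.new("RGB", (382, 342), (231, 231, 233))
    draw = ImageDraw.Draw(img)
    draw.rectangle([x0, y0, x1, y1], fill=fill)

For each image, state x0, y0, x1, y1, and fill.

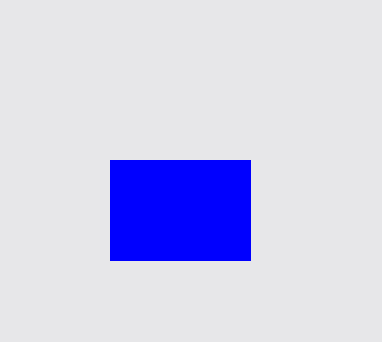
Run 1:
x0 = 110, y0 = 160, x1 = 250, y1 = 260, fill = 'blue'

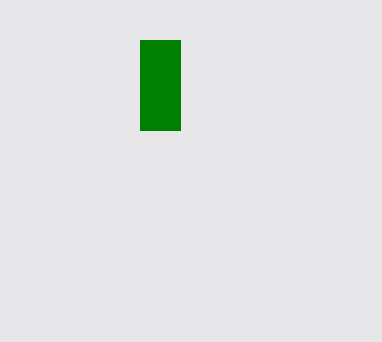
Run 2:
x0 = 140
y0 = 40
x1 = 180
y1 = 130
fill = 'green'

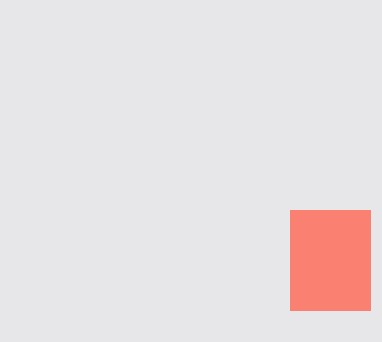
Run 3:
x0 = 290, y0 = 210, x1 = 370, y1 = 310, fill = 'salmon'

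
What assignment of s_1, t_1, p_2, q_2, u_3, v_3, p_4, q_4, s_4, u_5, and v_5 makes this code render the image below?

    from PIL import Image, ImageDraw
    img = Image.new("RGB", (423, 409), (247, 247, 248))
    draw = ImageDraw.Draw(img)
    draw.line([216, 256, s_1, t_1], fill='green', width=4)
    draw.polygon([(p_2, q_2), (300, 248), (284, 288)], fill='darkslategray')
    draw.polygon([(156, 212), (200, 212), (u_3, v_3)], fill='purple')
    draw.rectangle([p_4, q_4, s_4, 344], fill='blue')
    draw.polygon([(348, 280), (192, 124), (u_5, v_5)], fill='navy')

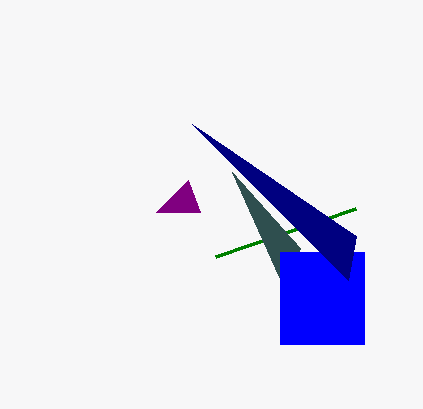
s_1 = 356; t_1 = 208; p_2 = 232; q_2 = 172; u_3 = 188; v_3 = 180; p_4 = 280; q_4 = 252; s_4 = 364; u_5 = 356; v_5 = 236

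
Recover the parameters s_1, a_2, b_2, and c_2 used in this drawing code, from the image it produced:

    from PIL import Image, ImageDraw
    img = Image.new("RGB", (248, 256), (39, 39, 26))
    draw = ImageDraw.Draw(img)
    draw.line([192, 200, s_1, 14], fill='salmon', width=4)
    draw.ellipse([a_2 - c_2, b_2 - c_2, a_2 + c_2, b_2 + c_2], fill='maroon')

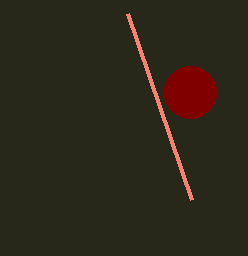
s_1 = 128; a_2 = 190; b_2 = 92; c_2 = 26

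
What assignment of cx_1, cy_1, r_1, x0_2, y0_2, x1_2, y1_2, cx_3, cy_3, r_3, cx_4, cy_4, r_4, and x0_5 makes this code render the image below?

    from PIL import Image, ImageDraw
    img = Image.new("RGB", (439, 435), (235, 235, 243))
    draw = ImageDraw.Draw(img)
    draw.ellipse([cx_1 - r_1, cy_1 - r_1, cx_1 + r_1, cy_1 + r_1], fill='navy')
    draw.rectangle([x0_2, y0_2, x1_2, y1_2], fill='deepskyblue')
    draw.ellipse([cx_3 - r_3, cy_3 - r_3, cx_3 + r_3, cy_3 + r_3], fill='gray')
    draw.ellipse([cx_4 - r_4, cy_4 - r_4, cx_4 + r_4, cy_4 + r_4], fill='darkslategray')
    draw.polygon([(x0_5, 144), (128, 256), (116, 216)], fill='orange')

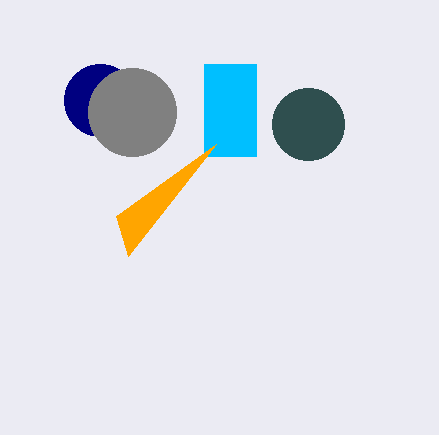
cx_1 = 100; cy_1 = 100; r_1 = 36; x0_2 = 204; y0_2 = 64; x1_2 = 256; y1_2 = 156; cx_3 = 132; cy_3 = 112; r_3 = 44; cx_4 = 308; cy_4 = 124; r_4 = 36; x0_5 = 216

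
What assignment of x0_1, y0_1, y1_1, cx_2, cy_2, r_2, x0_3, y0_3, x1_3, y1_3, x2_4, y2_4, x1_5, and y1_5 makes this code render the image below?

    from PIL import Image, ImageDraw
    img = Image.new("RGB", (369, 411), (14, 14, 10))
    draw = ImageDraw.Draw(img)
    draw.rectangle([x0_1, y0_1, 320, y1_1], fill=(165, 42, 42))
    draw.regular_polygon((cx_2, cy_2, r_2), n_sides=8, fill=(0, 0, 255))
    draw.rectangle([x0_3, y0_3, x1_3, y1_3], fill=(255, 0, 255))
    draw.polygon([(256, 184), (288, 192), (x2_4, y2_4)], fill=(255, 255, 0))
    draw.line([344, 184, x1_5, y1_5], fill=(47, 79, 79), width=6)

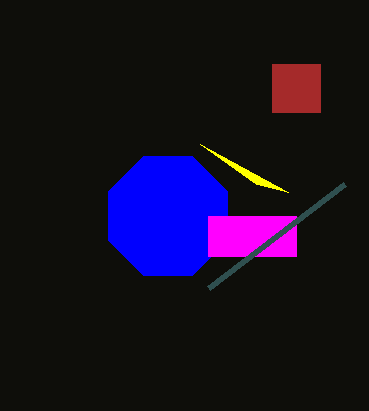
x0_1 = 272
y0_1 = 64
y1_1 = 112
cx_2 = 168
cy_2 = 216
r_2 = 64
x0_3 = 208
y0_3 = 216
x1_3 = 296
y1_3 = 256
x2_4 = 200
y2_4 = 144
x1_5 = 208
y1_5 = 288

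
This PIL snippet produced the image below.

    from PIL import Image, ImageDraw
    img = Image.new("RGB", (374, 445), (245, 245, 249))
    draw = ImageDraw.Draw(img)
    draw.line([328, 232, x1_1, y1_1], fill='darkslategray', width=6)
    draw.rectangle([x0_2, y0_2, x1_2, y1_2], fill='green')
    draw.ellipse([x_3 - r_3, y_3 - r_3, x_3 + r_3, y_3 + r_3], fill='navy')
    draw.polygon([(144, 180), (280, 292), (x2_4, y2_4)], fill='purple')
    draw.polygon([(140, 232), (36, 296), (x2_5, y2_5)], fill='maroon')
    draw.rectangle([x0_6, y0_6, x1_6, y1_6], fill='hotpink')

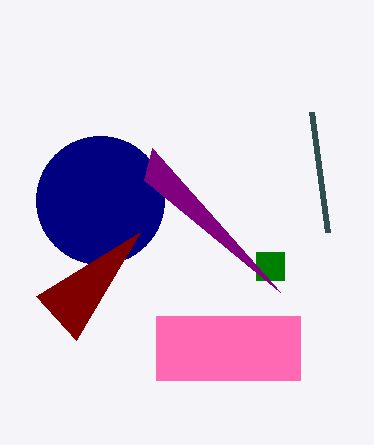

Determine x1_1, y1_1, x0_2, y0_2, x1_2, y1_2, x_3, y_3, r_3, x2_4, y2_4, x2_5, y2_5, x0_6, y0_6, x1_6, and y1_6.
x1_1 = 312, y1_1 = 112, x0_2 = 256, y0_2 = 252, x1_2 = 284, y1_2 = 280, x_3 = 100, y_3 = 200, r_3 = 64, x2_4 = 152, y2_4 = 148, x2_5 = 76, y2_5 = 340, x0_6 = 156, y0_6 = 316, x1_6 = 300, y1_6 = 380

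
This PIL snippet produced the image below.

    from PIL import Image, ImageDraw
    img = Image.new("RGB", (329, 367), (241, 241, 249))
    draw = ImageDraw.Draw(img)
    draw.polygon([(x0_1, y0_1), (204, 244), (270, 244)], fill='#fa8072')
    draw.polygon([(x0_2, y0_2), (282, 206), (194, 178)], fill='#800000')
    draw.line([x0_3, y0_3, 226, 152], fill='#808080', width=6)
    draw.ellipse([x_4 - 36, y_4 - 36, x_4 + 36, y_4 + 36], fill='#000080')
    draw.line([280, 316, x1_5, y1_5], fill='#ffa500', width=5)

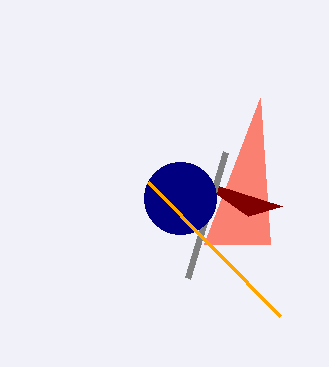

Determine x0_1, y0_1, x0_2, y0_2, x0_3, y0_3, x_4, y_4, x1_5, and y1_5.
x0_1 = 260; y0_1 = 98; x0_2 = 248; y0_2 = 216; x0_3 = 188; y0_3 = 278; x_4 = 180; y_4 = 198; x1_5 = 148; y1_5 = 182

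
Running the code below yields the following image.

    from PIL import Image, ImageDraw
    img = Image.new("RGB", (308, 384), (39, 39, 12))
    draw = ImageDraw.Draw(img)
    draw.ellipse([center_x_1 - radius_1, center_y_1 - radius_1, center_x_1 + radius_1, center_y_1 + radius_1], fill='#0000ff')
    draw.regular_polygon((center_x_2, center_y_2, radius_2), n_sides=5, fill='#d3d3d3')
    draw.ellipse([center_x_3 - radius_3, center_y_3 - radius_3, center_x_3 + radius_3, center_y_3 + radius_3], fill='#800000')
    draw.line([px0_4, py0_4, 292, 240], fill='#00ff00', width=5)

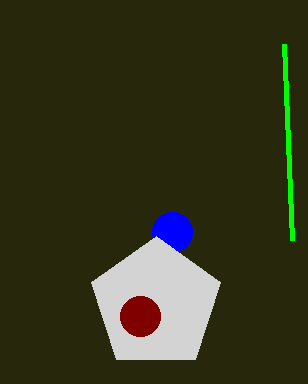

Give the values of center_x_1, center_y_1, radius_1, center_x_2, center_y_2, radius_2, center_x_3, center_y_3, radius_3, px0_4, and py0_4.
center_x_1 = 172, center_y_1 = 232, radius_1 = 20, center_x_2 = 156, center_y_2 = 304, radius_2 = 68, center_x_3 = 140, center_y_3 = 316, radius_3 = 20, px0_4 = 284, py0_4 = 44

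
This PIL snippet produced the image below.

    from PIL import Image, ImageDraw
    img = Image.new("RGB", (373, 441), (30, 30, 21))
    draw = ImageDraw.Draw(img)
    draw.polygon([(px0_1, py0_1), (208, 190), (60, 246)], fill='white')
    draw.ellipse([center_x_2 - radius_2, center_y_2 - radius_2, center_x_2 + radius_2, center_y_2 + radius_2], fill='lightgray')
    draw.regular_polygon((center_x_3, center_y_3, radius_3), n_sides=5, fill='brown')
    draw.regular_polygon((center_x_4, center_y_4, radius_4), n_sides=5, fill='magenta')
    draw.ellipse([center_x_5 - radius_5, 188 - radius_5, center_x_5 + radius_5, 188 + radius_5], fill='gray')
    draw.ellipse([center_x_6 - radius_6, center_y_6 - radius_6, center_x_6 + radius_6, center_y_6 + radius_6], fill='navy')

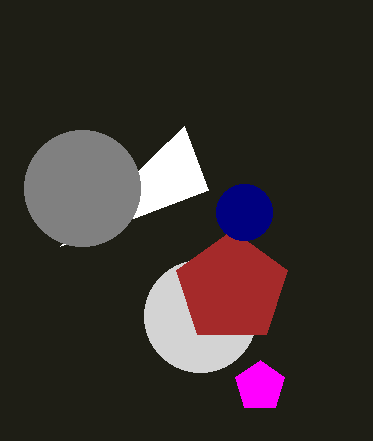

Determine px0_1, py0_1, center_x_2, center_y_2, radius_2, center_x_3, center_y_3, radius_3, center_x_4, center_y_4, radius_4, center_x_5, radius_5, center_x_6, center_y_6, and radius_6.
px0_1 = 184; py0_1 = 126; center_x_2 = 200; center_y_2 = 316; radius_2 = 56; center_x_3 = 232; center_y_3 = 288; radius_3 = 58; center_x_4 = 260; center_y_4 = 386; radius_4 = 26; center_x_5 = 82; radius_5 = 58; center_x_6 = 244; center_y_6 = 212; radius_6 = 28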